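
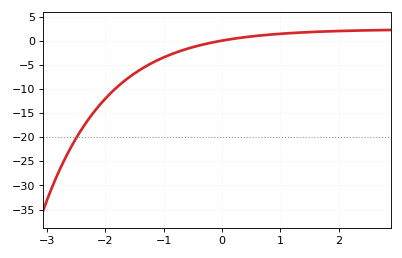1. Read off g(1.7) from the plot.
1.95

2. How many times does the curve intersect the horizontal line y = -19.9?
1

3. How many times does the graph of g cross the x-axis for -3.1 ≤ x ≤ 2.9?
1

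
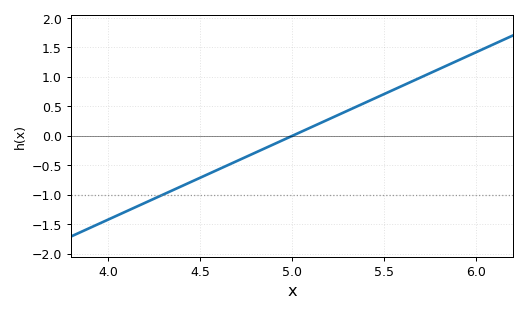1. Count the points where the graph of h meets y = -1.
1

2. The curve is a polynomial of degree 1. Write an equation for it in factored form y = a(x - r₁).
y = 1.42(x - 5)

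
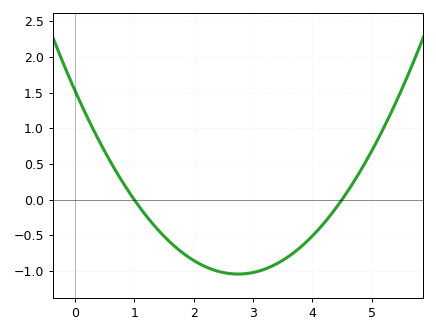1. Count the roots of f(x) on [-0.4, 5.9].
2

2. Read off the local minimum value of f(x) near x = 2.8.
-1.04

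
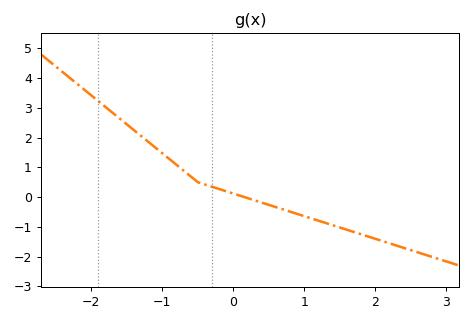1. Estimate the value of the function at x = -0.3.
0.3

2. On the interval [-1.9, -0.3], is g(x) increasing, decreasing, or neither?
decreasing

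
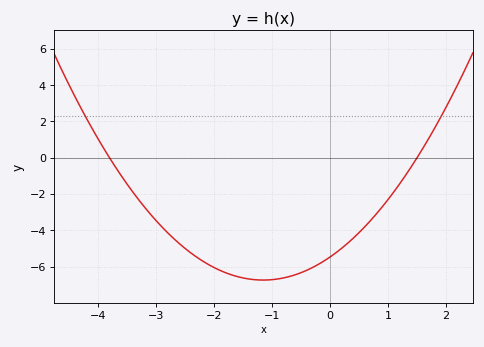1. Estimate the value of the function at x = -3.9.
0.518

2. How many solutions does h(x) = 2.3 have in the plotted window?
2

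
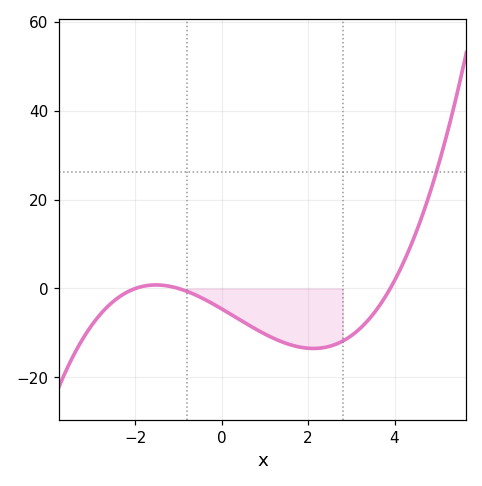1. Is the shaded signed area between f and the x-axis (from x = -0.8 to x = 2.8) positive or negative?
negative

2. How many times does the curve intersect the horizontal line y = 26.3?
1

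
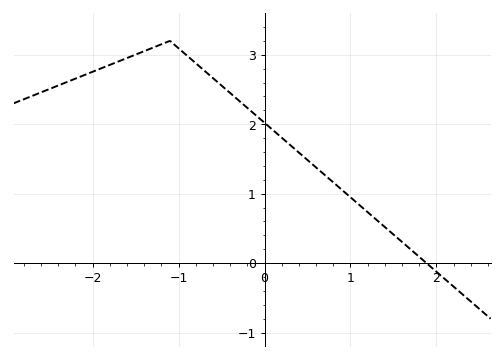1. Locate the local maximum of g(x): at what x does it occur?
-1.1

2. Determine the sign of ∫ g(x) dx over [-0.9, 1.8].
positive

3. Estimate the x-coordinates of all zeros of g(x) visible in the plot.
1.9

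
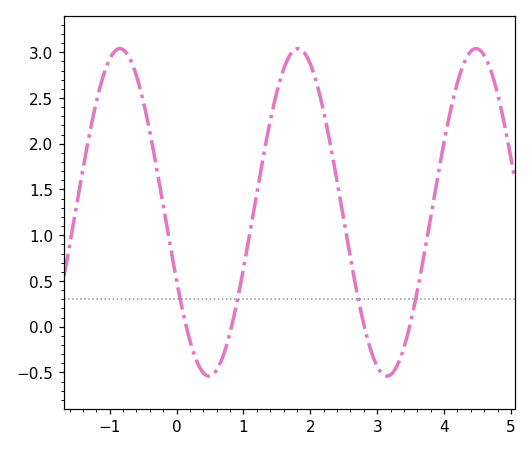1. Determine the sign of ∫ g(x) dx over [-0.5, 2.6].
positive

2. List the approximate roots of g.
0.146, 0.822, 2.81, 3.48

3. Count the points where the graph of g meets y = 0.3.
4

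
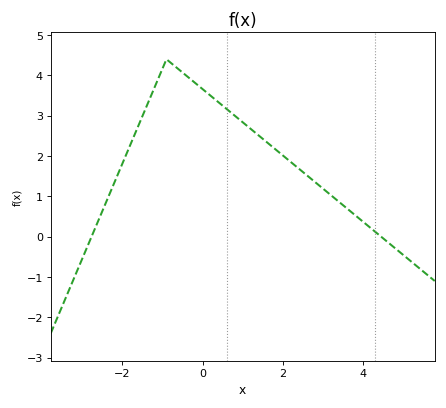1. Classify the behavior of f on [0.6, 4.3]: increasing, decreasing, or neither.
decreasing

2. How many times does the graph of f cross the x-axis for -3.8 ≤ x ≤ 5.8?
2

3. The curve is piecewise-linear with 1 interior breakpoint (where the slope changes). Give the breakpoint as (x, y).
(-0.9, 4.4)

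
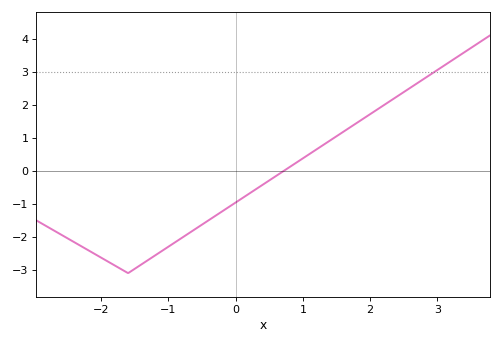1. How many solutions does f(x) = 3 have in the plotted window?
1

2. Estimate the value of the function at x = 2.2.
2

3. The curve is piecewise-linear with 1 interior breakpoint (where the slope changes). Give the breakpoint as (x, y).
(-1.6, -3.1)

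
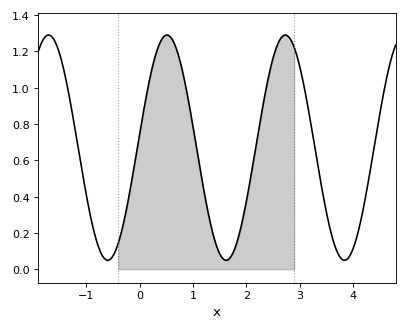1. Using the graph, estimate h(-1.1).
0.578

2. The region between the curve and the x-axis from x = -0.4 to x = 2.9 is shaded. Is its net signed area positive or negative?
positive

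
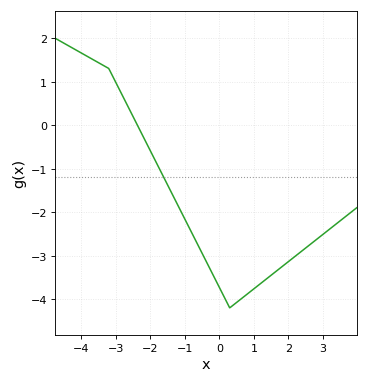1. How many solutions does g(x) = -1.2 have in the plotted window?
1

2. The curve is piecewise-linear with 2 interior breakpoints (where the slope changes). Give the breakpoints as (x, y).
(-3.2, 1.3); (0.3, -4.2)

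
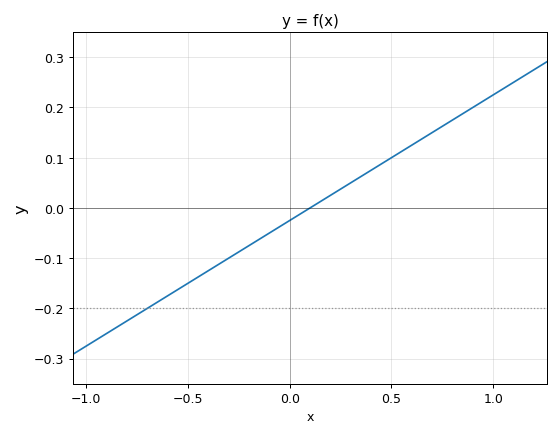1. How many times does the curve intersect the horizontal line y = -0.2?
1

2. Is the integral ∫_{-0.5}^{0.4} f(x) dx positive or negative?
negative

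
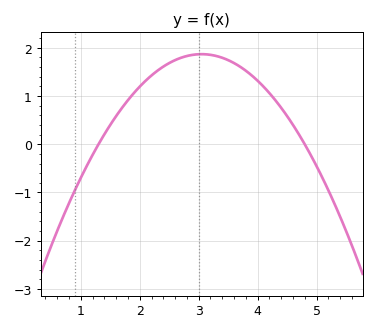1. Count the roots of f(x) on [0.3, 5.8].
2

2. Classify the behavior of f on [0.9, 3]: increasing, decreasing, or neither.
increasing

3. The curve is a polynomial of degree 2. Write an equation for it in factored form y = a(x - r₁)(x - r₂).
y = -0.61(x - 1.3)(x - 4.8)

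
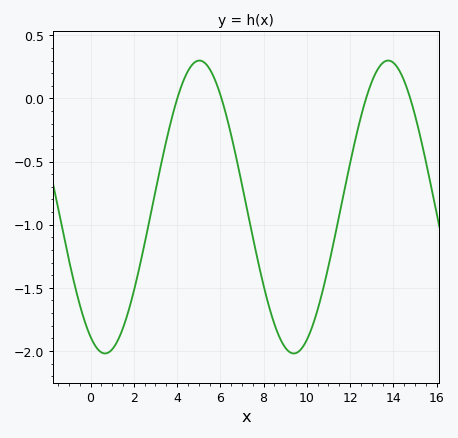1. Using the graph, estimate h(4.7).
0.25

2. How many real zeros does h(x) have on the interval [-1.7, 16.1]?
4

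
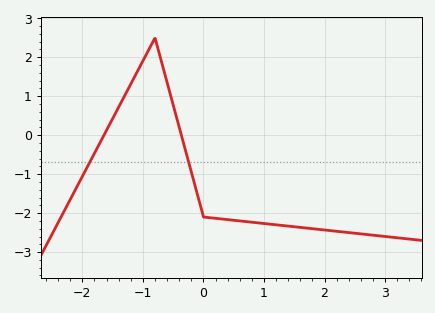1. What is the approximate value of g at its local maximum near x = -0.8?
2.5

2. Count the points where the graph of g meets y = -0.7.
2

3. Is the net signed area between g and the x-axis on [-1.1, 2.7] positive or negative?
negative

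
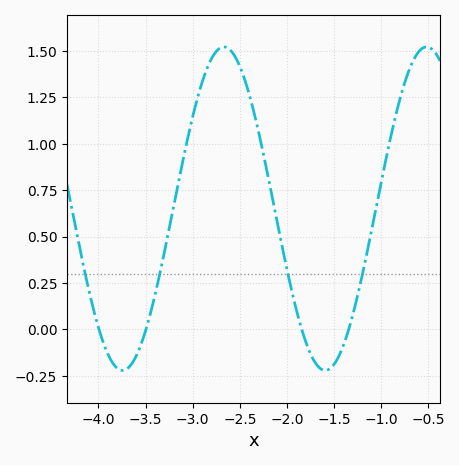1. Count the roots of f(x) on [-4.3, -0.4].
4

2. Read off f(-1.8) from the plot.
-0.06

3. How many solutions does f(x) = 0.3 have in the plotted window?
4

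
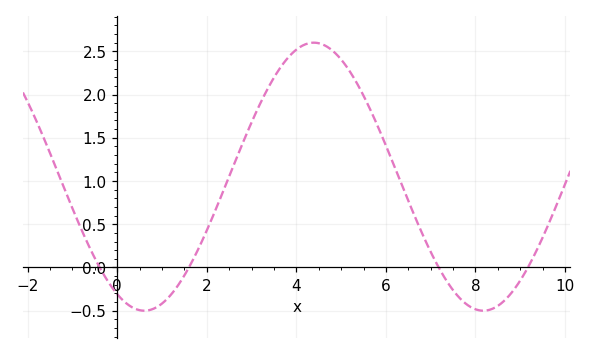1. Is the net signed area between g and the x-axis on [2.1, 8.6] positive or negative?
positive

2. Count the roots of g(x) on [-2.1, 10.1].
4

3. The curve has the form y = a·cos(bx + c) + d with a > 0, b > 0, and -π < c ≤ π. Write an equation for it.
y = 1.55cos(0.83x + 2.6) + 1.05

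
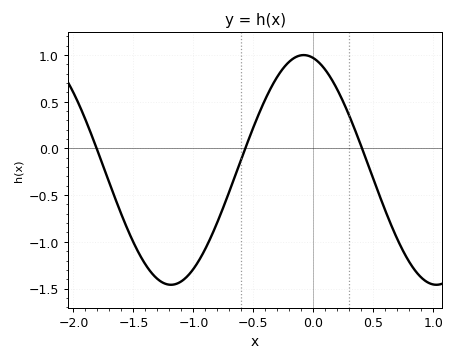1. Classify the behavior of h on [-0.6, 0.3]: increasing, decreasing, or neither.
neither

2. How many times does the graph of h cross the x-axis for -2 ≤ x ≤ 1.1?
3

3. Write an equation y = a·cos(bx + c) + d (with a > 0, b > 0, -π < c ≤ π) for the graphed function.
y = 1.23cos(2.8x + 0.23) - 0.23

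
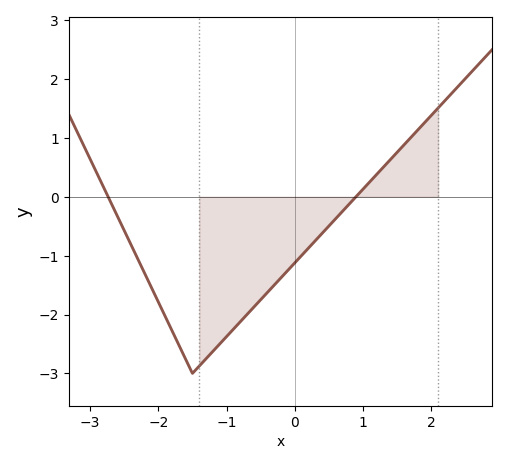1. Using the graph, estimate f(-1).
-2.4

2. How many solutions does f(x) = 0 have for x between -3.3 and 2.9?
2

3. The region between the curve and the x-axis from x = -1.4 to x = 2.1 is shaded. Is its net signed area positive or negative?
negative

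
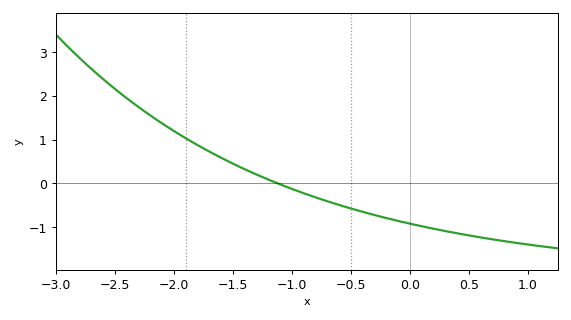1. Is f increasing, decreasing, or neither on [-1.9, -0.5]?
decreasing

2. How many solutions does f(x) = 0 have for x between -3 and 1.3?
1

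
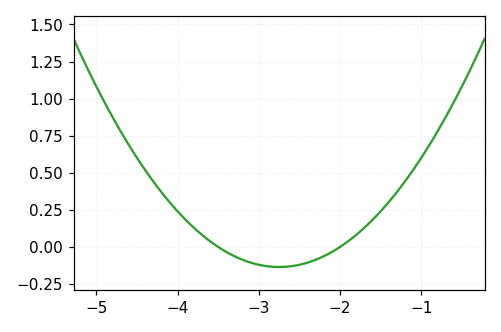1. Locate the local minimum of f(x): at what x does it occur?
-2.75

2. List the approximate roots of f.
-3.5, -2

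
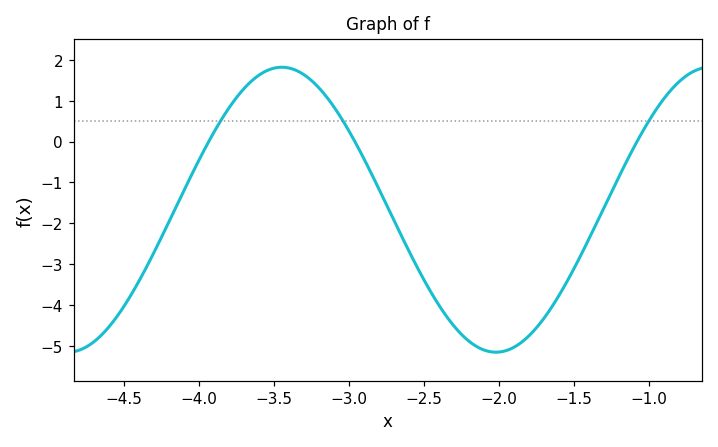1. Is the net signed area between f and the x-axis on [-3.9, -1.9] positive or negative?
negative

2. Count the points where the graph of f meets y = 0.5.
3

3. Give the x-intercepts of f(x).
-3.93, -2.96, -1.08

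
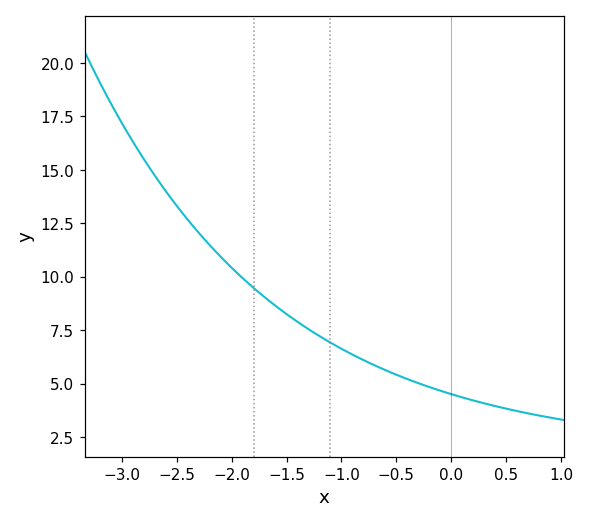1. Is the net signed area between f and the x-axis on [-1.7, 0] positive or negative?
positive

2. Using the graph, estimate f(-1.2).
7.23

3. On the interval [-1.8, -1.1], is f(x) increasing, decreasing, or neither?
decreasing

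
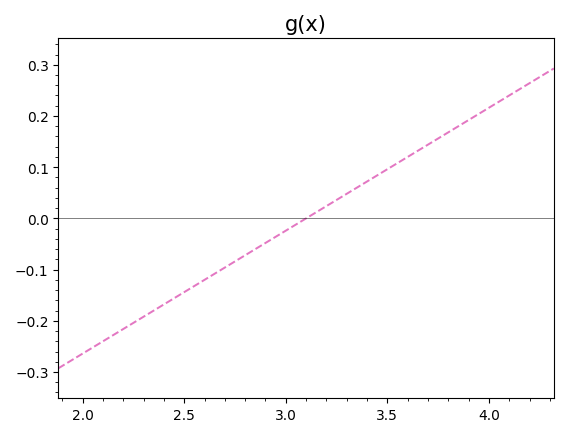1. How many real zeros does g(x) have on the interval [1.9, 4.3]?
1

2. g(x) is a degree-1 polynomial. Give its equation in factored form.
y = 0.24(x - 3.1)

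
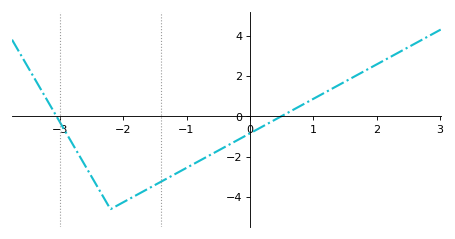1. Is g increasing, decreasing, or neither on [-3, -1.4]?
neither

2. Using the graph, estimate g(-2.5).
-3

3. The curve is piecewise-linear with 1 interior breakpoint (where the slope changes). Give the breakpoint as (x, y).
(-2.2, -4.6)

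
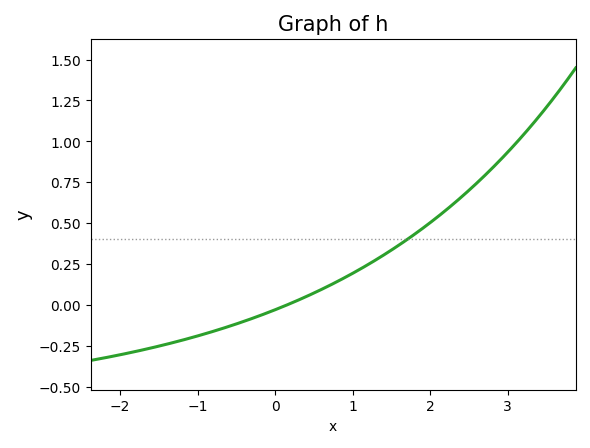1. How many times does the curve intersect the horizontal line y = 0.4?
1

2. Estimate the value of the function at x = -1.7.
-0.25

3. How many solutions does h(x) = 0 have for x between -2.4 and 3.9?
1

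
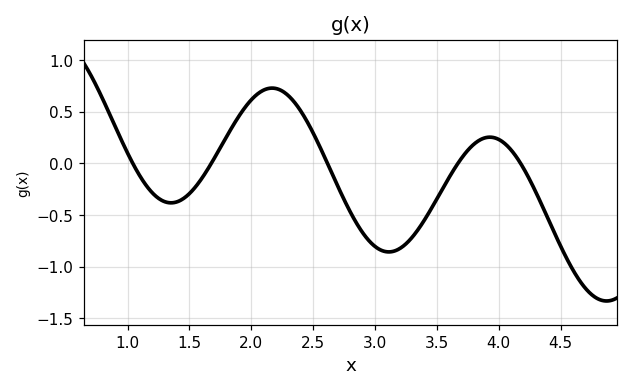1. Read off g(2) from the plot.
0.6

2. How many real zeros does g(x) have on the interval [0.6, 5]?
5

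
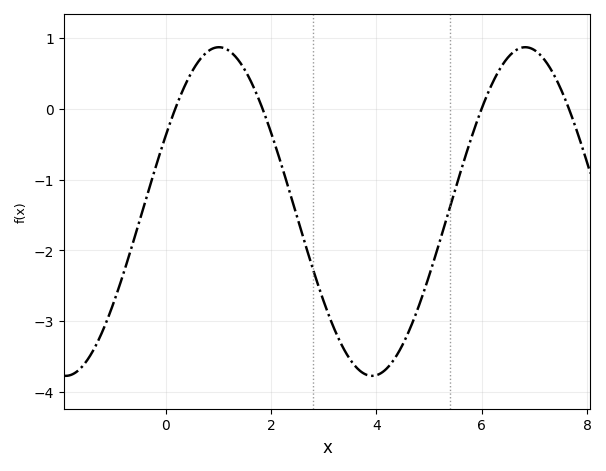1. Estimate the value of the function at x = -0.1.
-0.603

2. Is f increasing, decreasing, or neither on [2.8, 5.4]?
neither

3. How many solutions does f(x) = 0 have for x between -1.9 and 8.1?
4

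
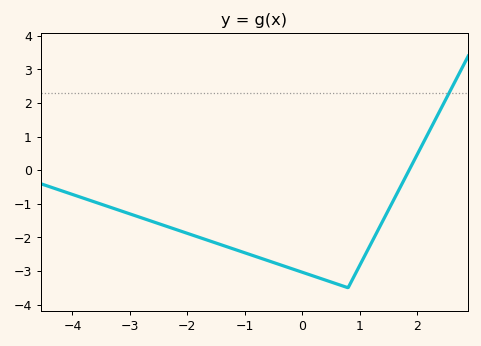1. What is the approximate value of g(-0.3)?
-2.9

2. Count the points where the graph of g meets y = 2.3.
1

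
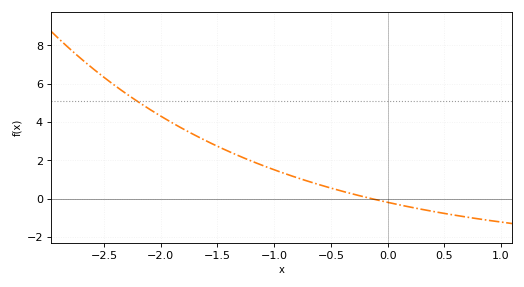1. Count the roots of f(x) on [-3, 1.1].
1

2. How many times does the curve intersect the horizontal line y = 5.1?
1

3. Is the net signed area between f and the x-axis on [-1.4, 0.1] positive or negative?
positive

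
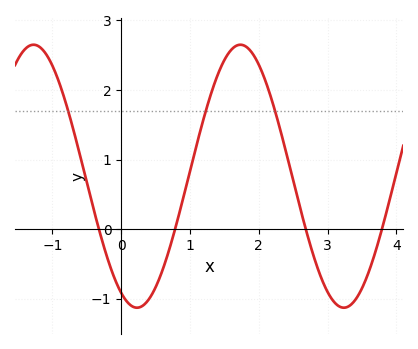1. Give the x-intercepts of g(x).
-0.324, 0.784, 2.68, 3.79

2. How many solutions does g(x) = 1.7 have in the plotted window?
3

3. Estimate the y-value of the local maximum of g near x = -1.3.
2.65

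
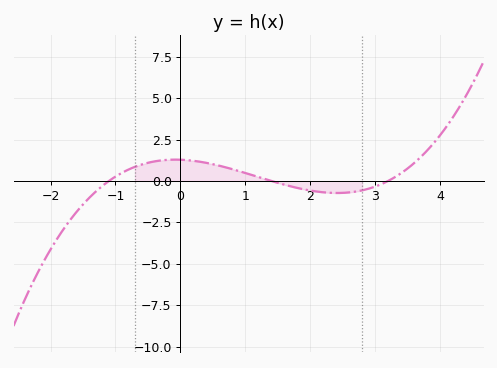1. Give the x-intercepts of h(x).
-1.1, 1.4, 3.2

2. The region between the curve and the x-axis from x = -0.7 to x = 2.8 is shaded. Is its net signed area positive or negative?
positive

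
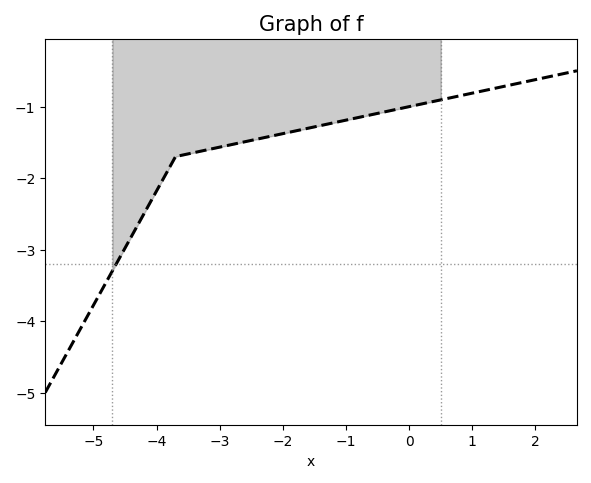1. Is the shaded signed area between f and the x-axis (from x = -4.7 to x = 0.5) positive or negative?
negative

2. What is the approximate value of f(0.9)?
-0.832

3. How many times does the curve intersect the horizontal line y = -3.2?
1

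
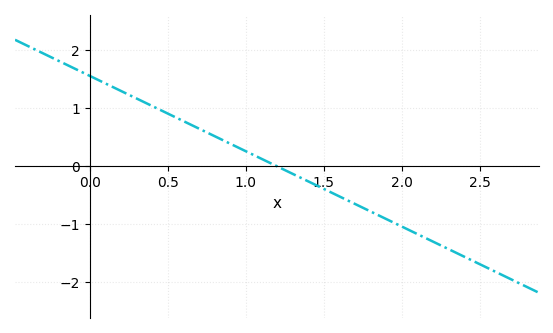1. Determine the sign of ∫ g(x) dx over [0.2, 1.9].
positive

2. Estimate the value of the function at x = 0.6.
0.78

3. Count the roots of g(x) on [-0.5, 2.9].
1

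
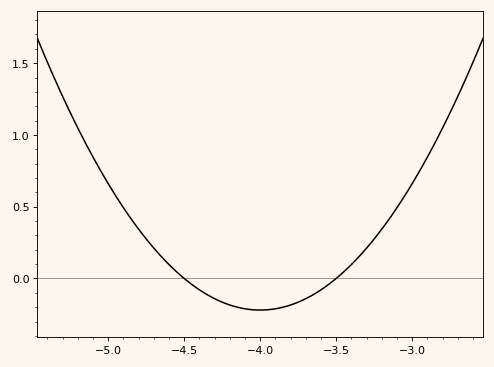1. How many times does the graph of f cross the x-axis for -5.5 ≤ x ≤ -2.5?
2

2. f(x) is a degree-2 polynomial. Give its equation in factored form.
y = 0.88(x + 4.5)(x + 3.5)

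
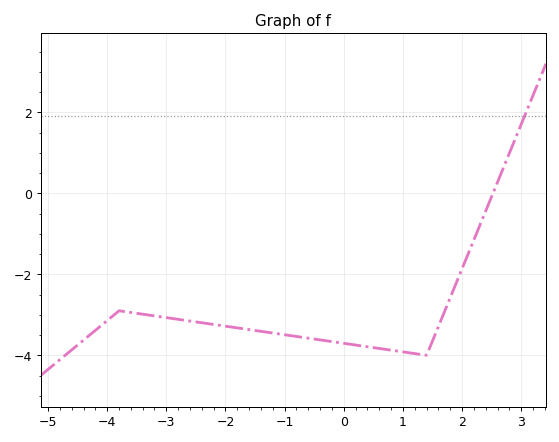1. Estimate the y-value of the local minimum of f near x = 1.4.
-4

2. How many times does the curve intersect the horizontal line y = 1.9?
1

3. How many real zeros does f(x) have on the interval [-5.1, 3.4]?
1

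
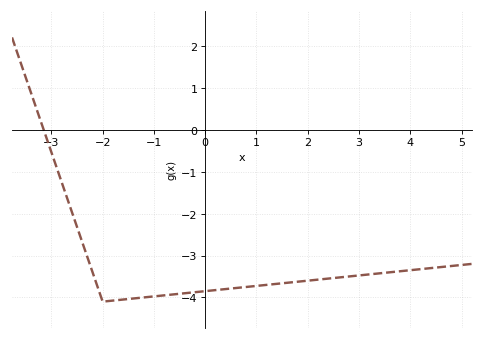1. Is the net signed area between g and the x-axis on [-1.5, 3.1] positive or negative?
negative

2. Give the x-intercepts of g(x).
-3.2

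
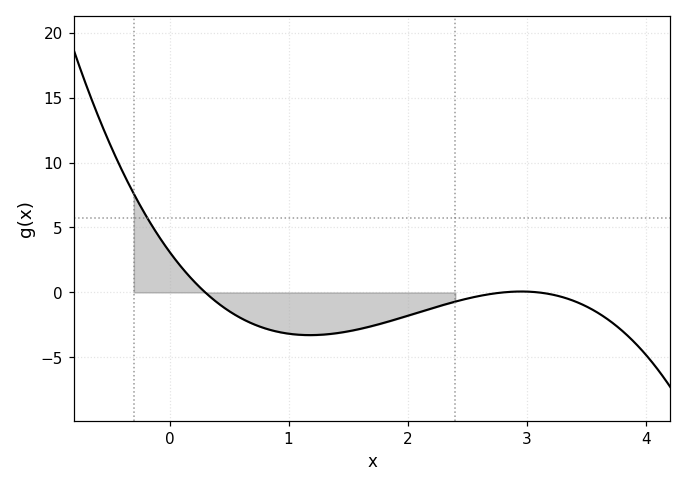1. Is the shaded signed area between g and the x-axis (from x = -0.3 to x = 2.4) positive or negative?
negative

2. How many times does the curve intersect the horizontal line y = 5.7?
1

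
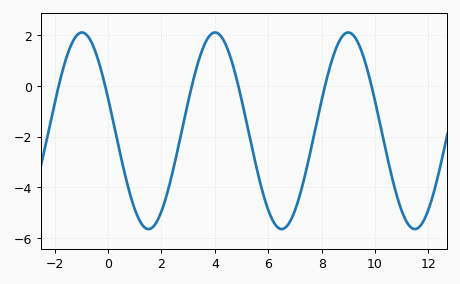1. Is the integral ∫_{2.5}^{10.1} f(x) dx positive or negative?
negative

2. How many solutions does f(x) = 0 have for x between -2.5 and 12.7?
6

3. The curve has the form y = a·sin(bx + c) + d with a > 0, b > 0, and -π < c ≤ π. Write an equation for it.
y = 3.88sin(1.26x + 2.8) - 1.77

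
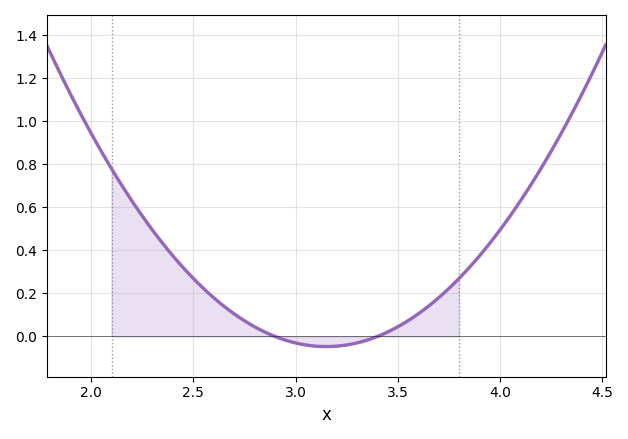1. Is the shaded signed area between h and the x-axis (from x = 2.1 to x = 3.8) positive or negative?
positive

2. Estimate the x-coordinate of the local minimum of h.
3.15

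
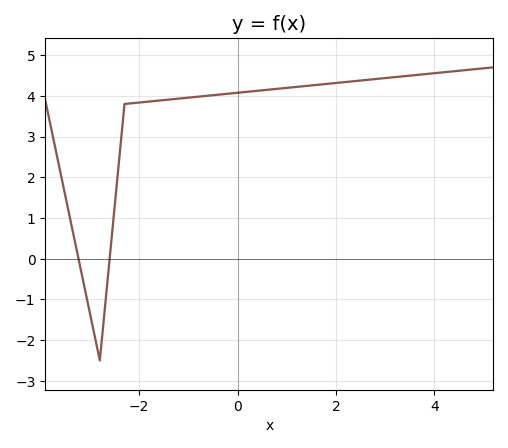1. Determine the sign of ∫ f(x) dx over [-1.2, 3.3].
positive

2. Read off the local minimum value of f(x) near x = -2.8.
-2.49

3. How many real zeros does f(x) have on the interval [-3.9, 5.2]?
2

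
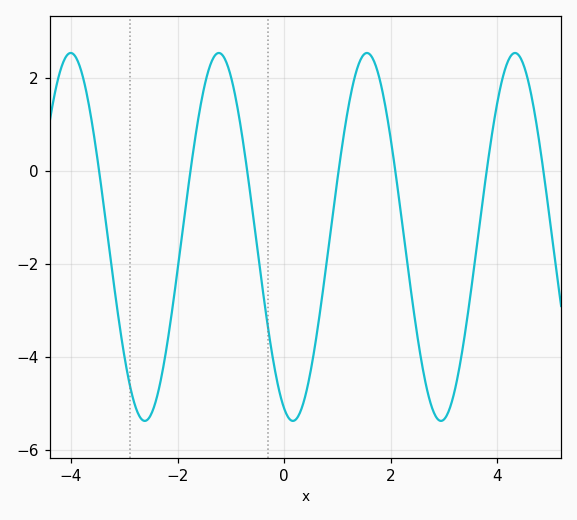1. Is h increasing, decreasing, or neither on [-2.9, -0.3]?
neither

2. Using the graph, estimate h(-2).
-2.2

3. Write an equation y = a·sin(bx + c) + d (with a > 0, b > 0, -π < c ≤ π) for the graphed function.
y = 3.96sin(2.3x - 1.9) - 1.42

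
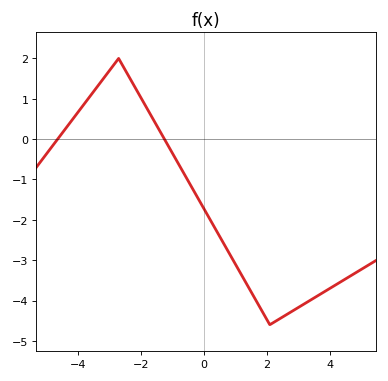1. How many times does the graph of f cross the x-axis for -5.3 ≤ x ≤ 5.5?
2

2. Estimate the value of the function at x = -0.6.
-0.887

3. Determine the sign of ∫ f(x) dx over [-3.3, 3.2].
negative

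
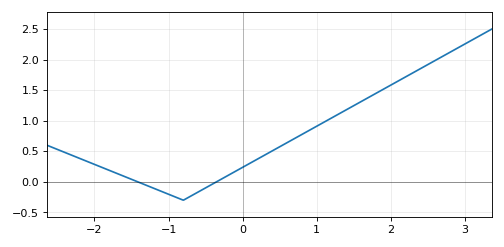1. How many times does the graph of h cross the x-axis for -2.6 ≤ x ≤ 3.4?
2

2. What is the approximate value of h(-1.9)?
0.237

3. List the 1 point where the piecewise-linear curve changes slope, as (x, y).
(-0.8, -0.3)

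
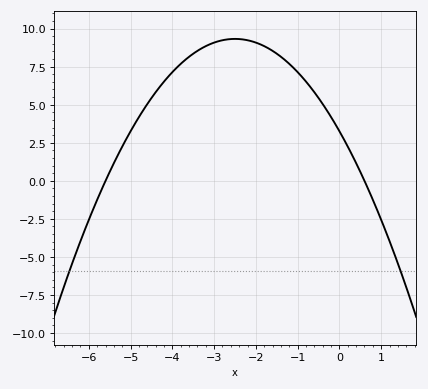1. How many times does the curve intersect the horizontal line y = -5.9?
2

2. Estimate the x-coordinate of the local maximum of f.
-2.5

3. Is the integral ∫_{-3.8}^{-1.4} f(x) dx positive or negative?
positive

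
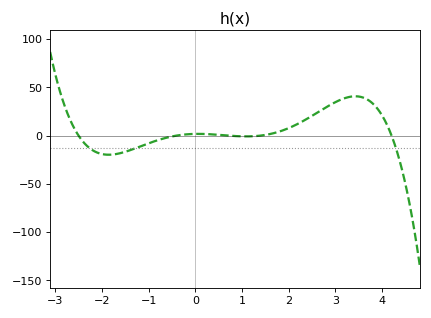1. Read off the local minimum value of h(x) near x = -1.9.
-20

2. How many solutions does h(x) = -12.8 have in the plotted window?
3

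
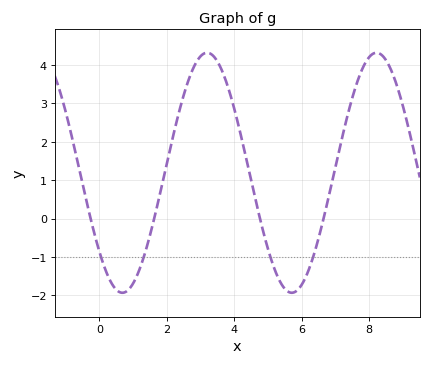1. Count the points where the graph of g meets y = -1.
4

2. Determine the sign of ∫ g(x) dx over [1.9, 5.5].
positive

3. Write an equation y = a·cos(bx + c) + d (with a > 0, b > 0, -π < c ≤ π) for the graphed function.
y = 3.12cos(1.25x + 2.29) + 1.19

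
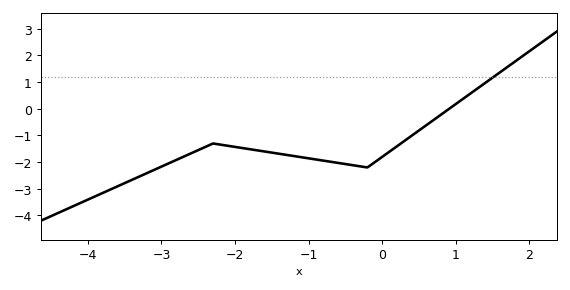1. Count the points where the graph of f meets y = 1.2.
1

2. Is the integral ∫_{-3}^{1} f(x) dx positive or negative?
negative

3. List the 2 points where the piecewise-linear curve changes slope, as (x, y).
(-2.3, -1.3); (-0.2, -2.2)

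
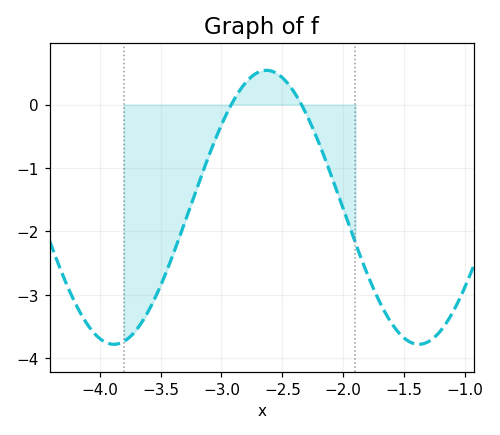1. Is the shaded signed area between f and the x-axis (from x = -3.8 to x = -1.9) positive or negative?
negative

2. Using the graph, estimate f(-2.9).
0.1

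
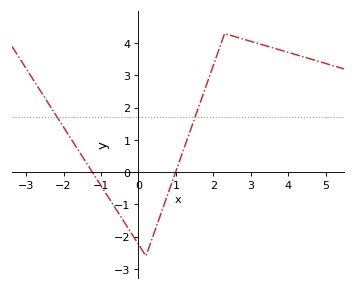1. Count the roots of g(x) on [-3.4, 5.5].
2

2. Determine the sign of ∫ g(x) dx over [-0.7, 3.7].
positive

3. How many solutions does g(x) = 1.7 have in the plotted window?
2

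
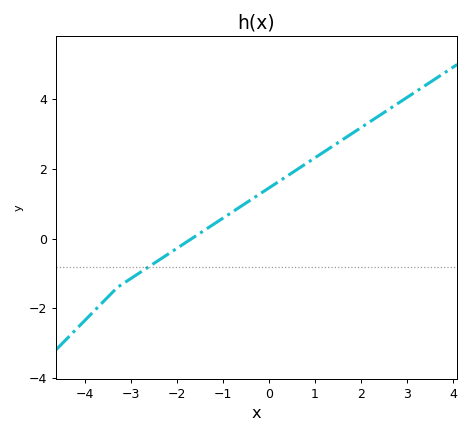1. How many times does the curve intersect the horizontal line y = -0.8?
1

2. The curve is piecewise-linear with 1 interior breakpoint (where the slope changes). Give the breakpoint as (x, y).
(-3.3, -1.4)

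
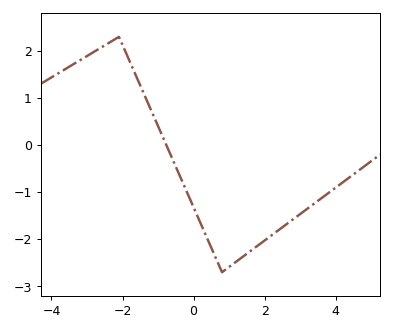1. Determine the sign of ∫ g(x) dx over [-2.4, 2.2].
negative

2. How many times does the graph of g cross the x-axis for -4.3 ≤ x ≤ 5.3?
1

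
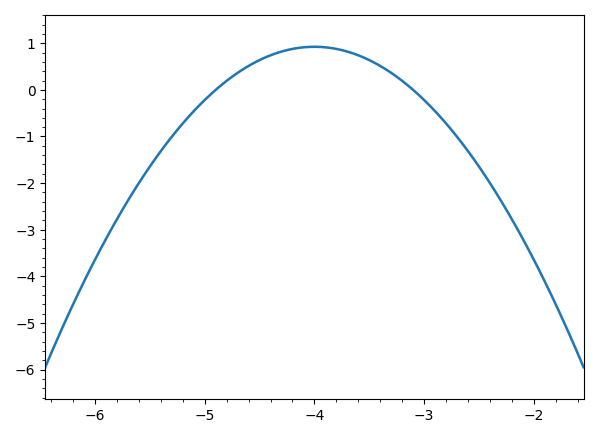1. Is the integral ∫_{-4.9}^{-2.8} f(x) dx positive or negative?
positive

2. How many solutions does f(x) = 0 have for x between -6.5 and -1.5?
2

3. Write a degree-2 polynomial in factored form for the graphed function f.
y = -1.14(x + 4.9)(x + 3.1)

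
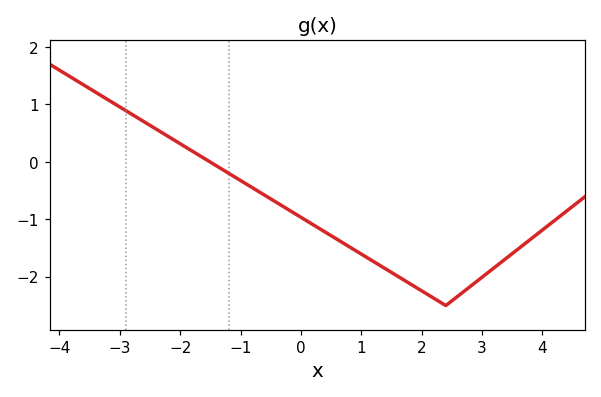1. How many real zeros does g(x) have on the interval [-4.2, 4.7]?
1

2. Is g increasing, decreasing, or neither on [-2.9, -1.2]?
decreasing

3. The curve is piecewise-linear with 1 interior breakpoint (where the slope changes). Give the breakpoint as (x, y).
(2.4, -2.5)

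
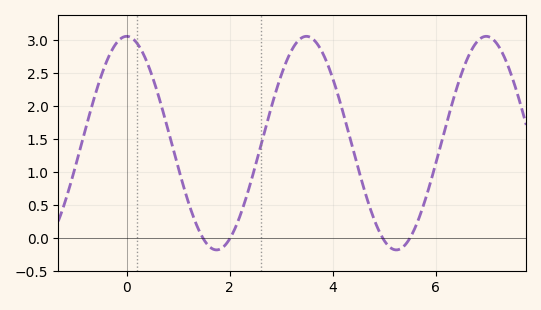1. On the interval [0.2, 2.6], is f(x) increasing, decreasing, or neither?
neither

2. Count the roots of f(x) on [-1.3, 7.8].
4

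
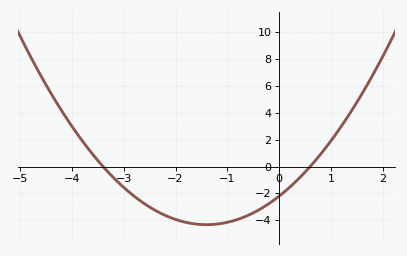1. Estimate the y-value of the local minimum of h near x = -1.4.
-4.32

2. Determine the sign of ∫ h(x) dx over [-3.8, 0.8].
negative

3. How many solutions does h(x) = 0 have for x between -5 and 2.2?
2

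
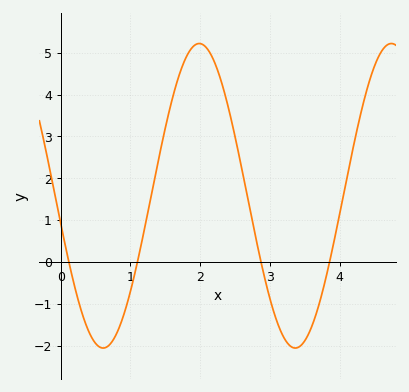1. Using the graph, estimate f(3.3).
-2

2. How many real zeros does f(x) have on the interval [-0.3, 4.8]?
4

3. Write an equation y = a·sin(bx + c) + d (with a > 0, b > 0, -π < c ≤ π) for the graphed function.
y = 3.64sin(2.3x - 3) + 1.58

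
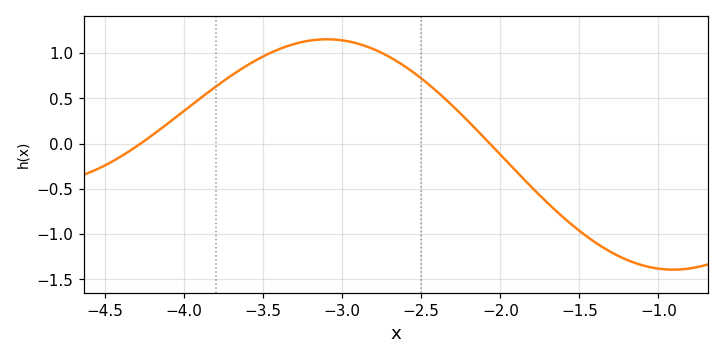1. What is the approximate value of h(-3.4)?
1.05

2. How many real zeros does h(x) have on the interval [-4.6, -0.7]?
2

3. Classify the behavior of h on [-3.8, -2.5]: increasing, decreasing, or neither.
neither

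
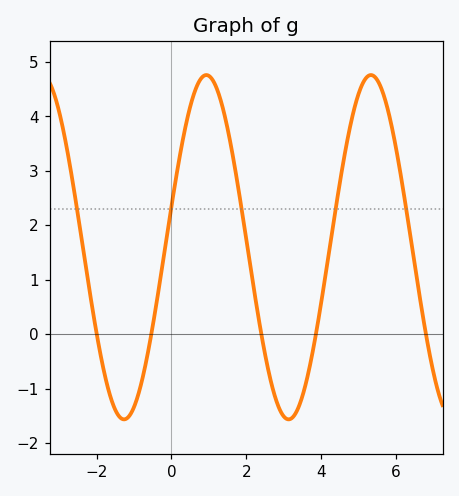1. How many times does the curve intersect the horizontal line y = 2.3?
5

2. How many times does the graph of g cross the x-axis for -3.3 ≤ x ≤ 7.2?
5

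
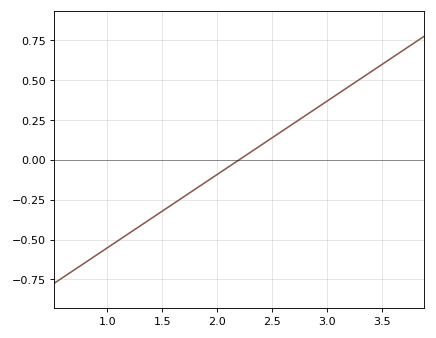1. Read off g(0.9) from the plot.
-0.6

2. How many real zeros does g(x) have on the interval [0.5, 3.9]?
1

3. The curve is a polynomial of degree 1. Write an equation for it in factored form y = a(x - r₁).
y = 0.46(x - 2.2)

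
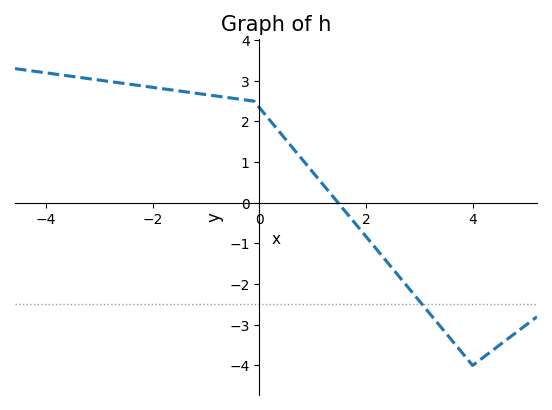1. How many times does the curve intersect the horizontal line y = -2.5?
1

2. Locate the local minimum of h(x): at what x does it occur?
4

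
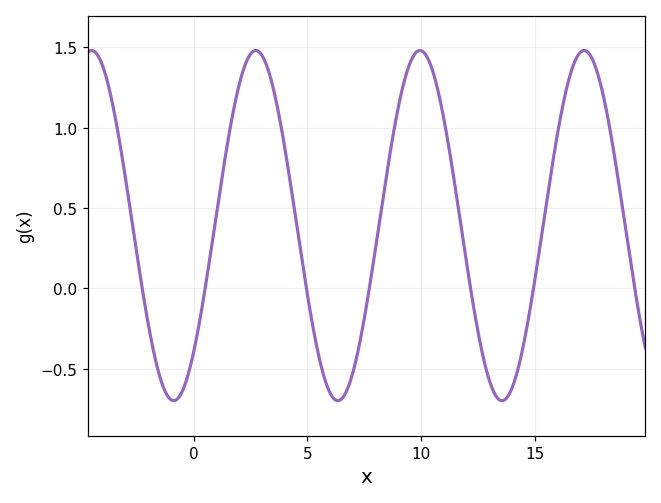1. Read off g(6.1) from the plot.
-0.7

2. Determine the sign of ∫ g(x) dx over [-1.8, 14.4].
positive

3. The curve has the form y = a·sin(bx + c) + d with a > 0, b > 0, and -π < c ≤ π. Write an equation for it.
y = 1.09sin(0.87x - 0.8) + 0.39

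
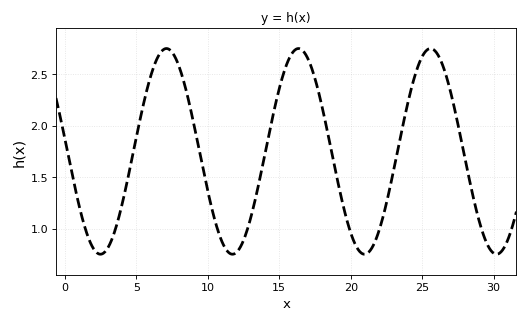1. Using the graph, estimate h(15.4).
2.55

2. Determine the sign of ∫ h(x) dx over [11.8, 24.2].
positive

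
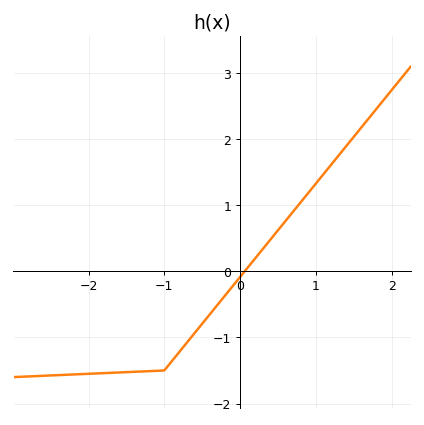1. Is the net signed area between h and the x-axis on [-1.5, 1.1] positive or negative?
negative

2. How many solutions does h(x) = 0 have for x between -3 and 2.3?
1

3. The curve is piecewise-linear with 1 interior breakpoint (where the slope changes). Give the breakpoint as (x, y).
(-1, -1.5)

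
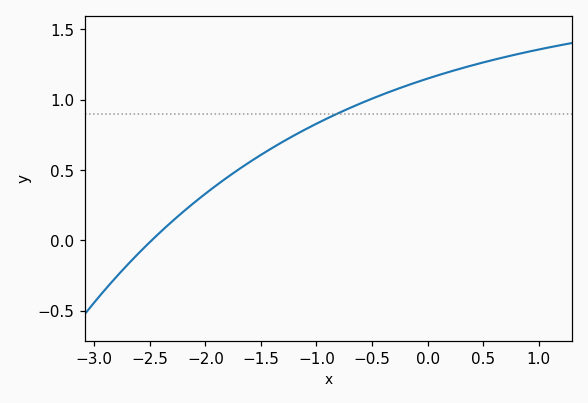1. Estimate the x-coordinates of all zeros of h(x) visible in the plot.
-2.48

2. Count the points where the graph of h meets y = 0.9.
1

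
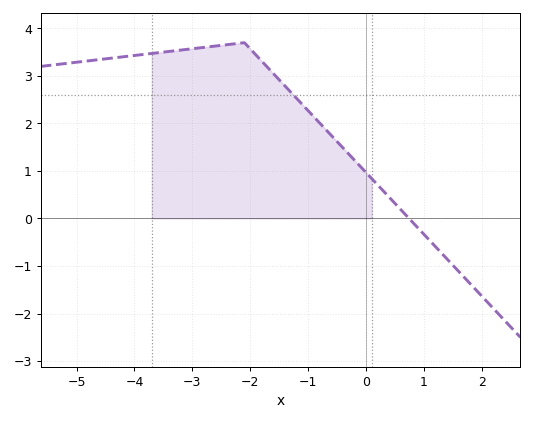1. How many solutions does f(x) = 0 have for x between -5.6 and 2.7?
1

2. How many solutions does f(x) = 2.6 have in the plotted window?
1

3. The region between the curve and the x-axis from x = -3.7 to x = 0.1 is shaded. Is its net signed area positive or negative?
positive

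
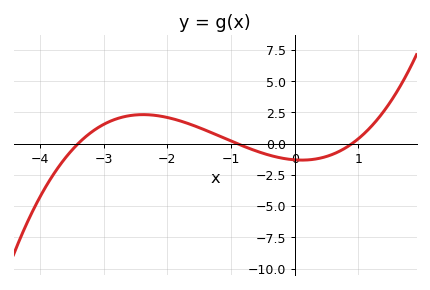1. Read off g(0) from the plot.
-1.29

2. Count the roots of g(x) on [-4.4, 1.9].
3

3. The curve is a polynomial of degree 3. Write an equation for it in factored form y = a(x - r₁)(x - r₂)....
y = 0.47(x + 3.4)(x + 0.9)(x - 0.9)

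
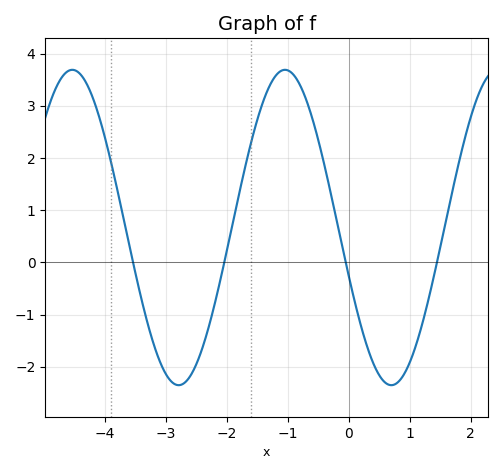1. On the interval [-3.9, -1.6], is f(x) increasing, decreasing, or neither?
neither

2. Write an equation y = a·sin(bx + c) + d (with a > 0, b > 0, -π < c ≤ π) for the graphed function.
y = 3.02sin(1.8x - 2.8) + 0.67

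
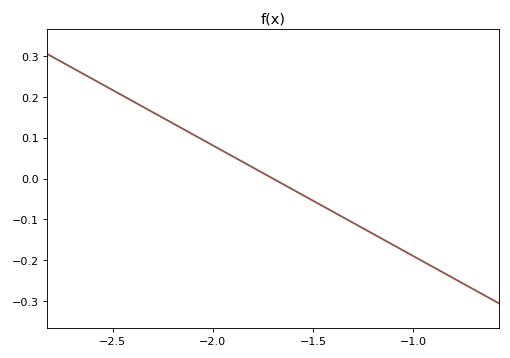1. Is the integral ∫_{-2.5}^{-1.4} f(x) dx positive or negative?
positive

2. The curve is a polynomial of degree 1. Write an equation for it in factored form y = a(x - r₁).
y = -0.27(x + 1.7)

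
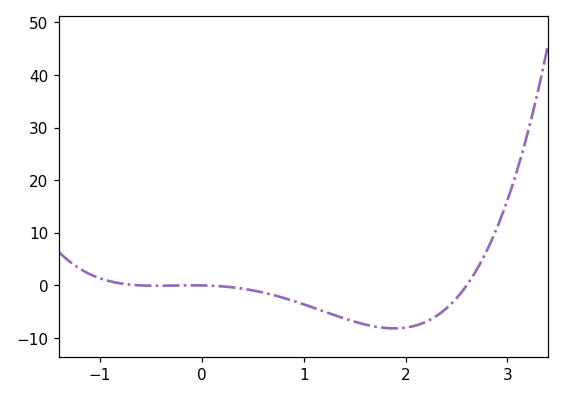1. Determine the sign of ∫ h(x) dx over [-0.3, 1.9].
negative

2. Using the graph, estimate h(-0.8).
0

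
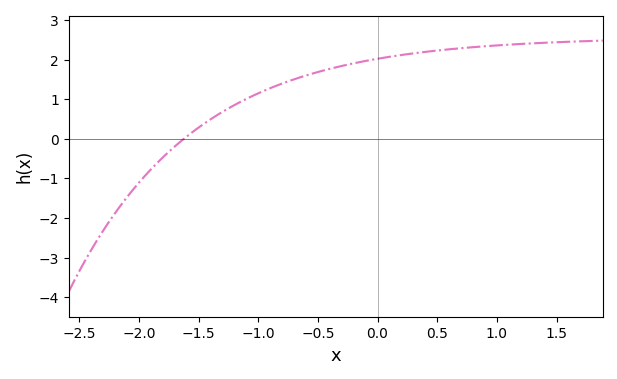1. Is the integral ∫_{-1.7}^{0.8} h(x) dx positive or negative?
positive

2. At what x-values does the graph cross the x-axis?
-1.62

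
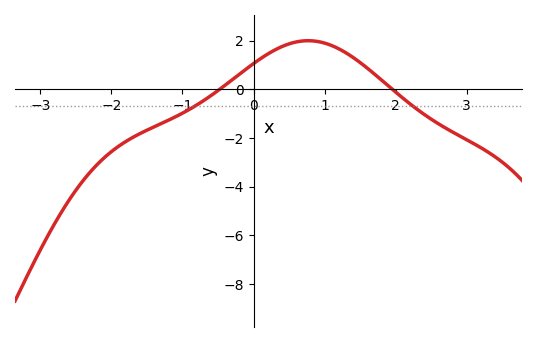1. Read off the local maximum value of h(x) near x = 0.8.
2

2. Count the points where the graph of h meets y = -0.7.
2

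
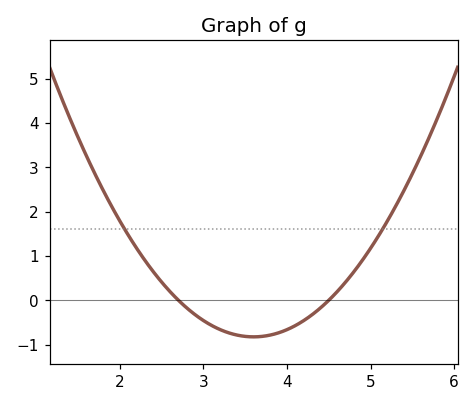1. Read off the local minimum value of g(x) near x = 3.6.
-0.826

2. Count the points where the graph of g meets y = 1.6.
2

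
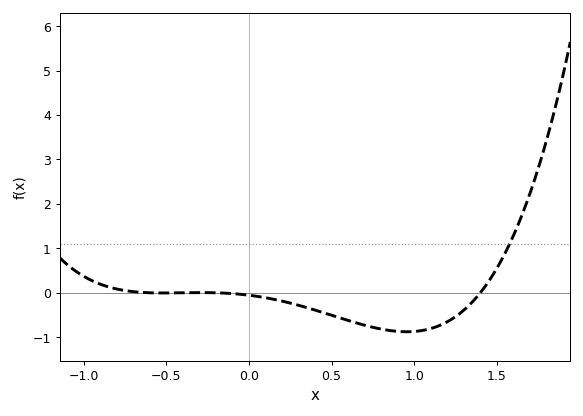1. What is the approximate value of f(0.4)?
-0.389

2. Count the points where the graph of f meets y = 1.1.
1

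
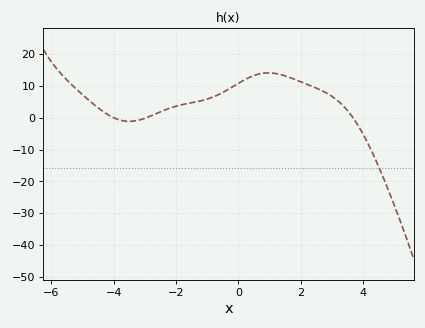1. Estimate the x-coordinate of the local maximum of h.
0.958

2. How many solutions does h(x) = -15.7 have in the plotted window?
1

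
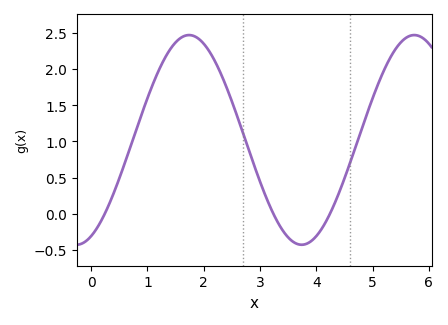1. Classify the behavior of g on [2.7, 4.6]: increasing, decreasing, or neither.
neither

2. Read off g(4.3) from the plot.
0.1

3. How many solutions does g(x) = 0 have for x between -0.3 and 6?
3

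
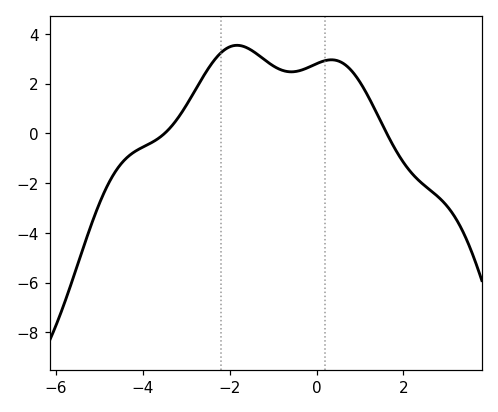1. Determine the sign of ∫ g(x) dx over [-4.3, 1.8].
positive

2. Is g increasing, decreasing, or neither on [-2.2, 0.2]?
neither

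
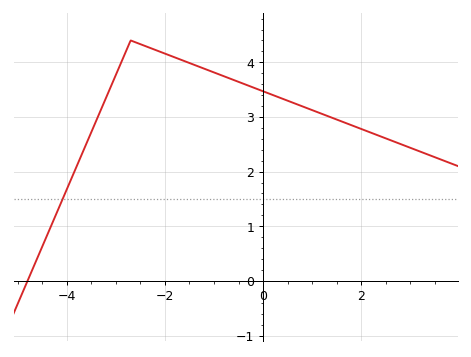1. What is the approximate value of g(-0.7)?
3.71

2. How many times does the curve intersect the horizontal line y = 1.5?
1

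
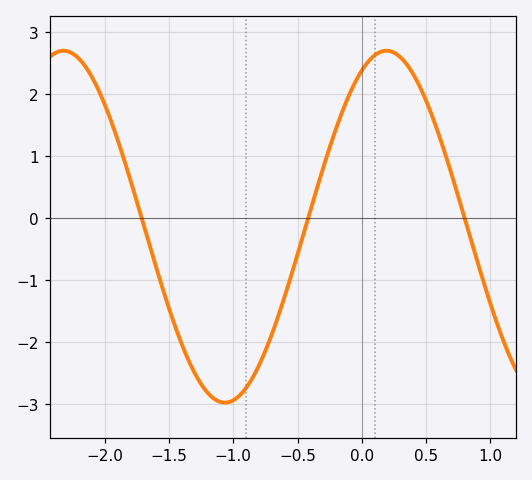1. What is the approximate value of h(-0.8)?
-2.38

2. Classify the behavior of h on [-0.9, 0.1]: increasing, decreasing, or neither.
increasing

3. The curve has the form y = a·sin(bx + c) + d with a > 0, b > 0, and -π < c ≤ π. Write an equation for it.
y = 2.84sin(2.5x + 1.09) - 0.14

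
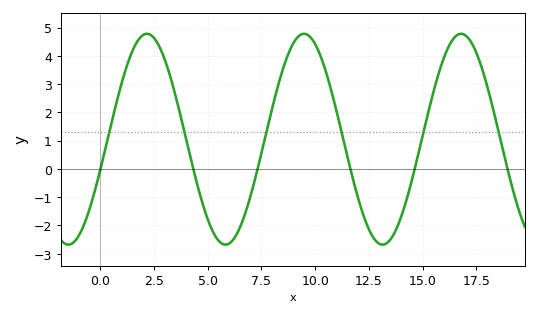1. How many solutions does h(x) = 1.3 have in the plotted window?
6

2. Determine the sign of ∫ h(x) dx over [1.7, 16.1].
positive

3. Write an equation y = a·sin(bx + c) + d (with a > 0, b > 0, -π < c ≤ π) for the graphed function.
y = 3.73sin(0.86x - 0.3) + 1.05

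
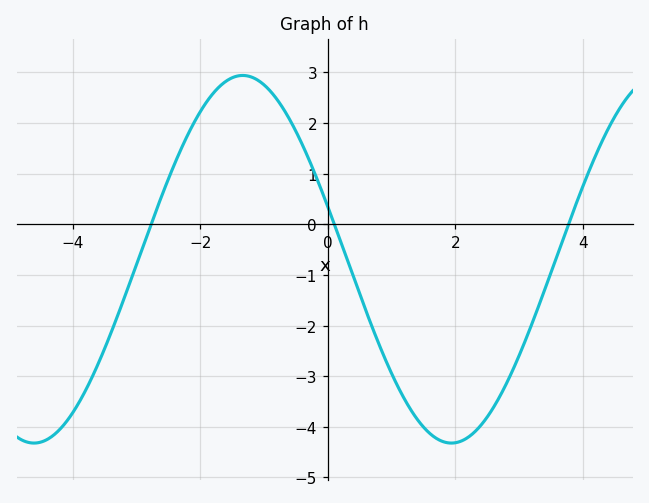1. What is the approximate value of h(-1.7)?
2.7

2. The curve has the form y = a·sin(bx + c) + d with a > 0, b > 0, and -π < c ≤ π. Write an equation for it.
y = 3.63sin(0.96x + 2.9) - 0.69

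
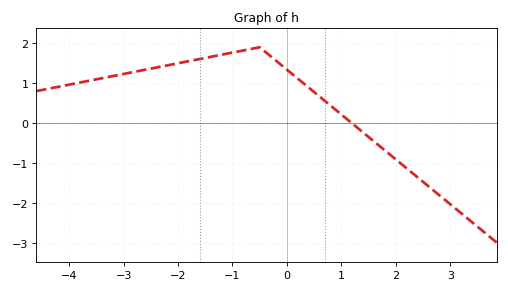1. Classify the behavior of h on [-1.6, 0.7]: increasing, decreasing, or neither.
neither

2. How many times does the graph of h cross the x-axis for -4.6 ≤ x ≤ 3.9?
1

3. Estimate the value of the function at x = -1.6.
1.6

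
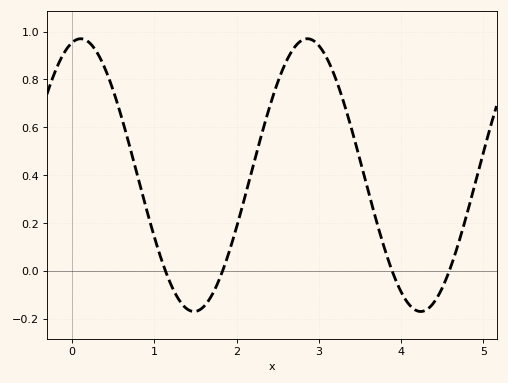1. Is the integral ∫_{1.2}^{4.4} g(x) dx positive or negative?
positive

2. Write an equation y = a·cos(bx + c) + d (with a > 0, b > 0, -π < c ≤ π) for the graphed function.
y = 0.57cos(2.28x - 0.24) + 0.4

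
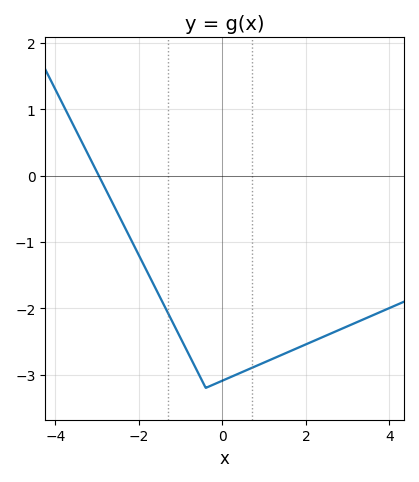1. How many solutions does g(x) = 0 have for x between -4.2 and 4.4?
1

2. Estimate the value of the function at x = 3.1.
-2.2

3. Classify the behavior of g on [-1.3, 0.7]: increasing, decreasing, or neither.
neither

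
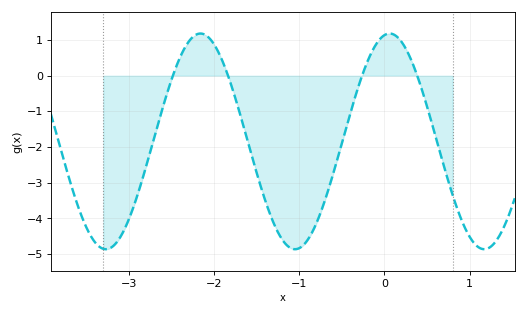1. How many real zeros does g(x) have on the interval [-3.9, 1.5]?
4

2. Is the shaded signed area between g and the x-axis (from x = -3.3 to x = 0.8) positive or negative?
negative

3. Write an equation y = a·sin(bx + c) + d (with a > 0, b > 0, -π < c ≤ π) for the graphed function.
y = 3.02sin(2.83x + 1.4) - 1.84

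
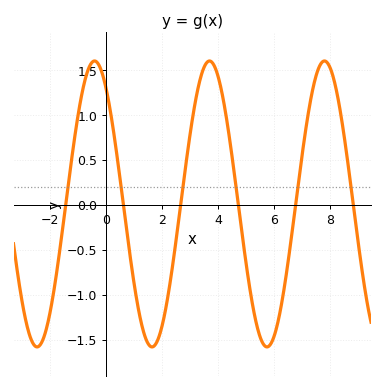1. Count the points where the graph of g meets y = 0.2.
6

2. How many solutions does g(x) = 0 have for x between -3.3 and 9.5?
6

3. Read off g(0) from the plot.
1.3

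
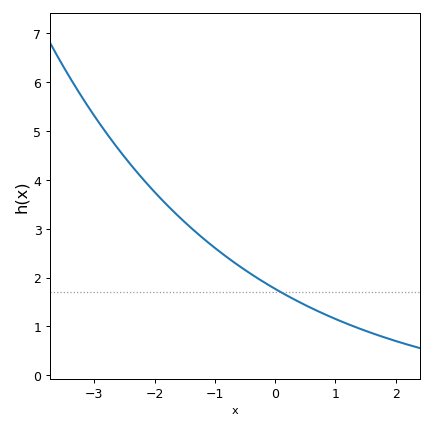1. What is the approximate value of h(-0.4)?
2.07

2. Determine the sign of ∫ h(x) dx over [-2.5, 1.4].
positive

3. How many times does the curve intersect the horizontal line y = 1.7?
1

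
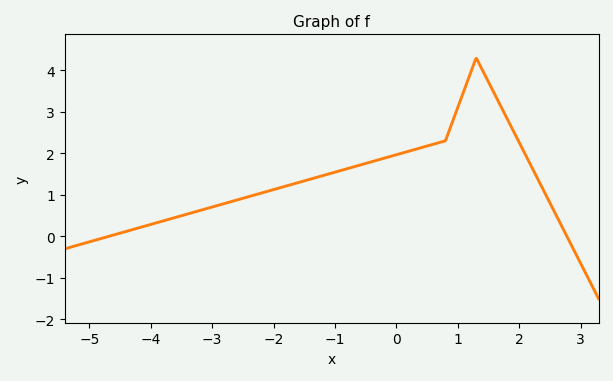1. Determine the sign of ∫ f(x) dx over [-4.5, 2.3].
positive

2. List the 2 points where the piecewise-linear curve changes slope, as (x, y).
(0.8, 2.3); (1.3, 4.3)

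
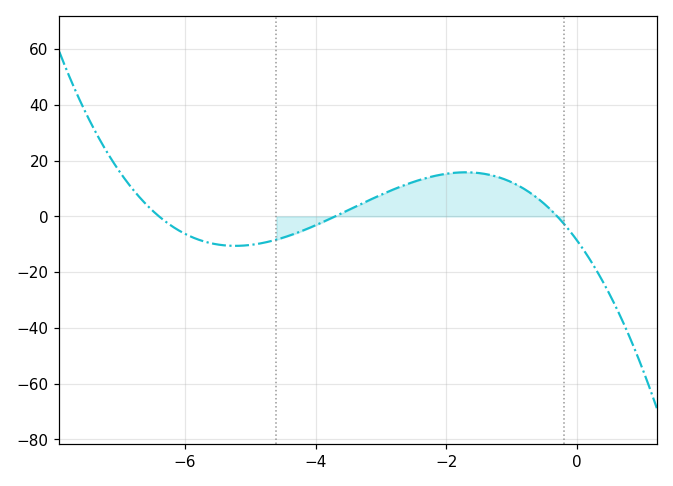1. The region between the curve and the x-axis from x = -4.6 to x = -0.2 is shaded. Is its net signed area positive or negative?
positive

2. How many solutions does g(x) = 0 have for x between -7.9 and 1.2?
3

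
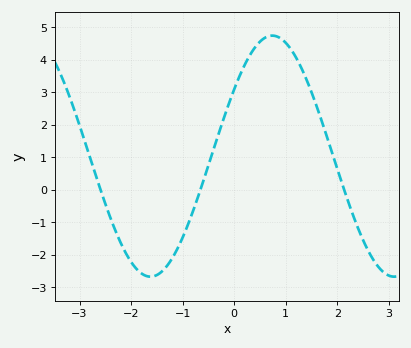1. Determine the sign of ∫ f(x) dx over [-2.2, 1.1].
positive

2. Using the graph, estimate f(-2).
-2.23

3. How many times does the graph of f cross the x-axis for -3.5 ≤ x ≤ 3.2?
3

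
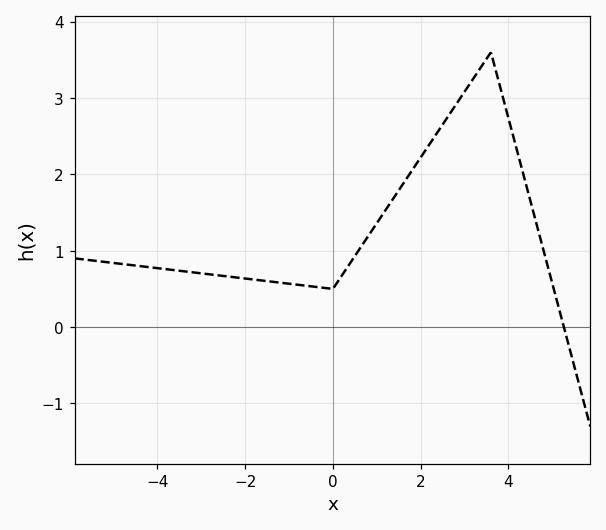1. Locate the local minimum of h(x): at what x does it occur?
0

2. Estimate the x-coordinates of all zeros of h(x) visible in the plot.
5.2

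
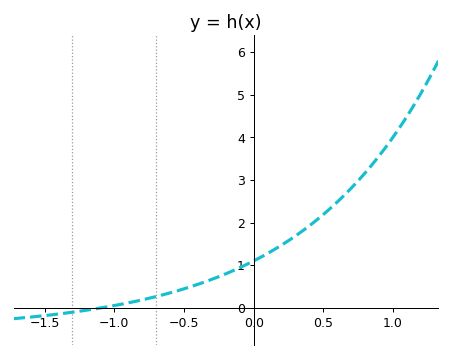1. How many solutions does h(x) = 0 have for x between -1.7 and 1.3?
1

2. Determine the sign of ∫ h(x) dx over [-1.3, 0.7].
positive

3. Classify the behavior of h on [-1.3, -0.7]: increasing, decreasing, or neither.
increasing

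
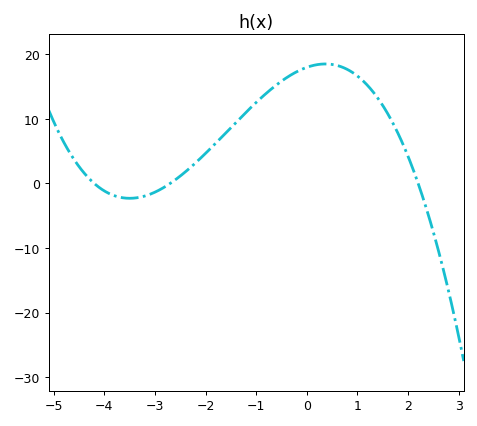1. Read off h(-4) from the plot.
-1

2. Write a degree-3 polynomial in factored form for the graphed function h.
y = -0.72(x + 4.2)(x + 2.7)(x - 2.2)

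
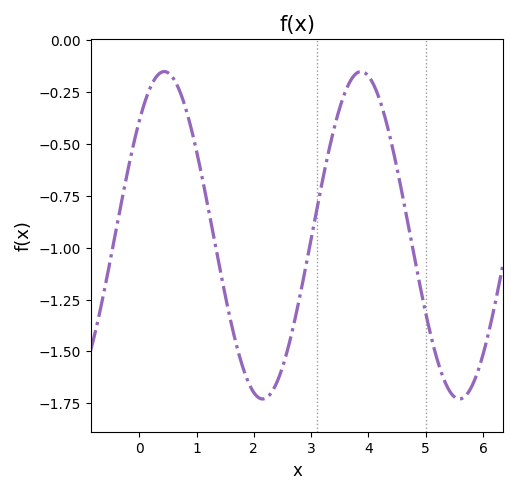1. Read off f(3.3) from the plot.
-0.54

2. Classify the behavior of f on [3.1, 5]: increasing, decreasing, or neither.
neither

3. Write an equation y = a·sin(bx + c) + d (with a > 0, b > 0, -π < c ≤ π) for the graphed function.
y = 0.79sin(1.8x + 0.77) - 0.94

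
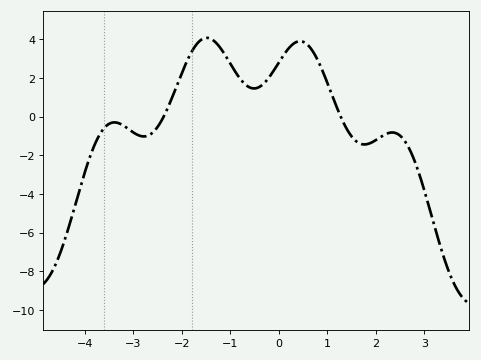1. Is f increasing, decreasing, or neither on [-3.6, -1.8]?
neither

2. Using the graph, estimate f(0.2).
3.53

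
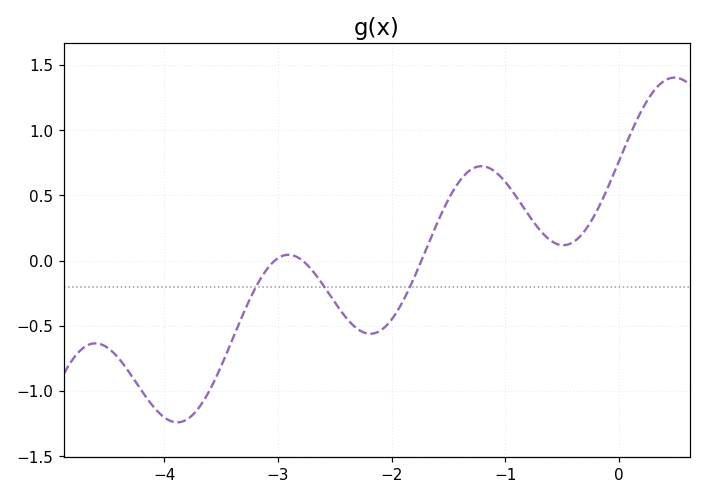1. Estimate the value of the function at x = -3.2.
-0.2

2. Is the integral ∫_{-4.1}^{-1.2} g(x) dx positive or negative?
negative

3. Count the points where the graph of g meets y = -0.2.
3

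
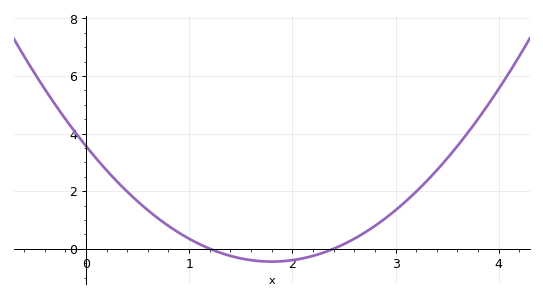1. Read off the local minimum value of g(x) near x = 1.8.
-0.446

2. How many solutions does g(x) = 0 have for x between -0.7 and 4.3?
2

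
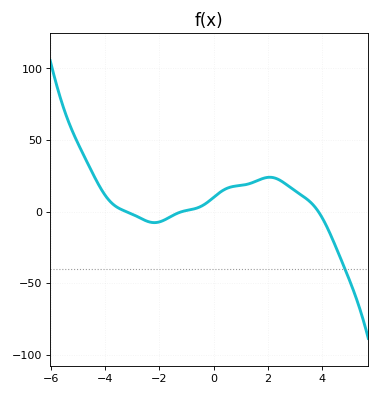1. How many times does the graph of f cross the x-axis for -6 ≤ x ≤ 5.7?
3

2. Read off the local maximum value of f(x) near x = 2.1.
24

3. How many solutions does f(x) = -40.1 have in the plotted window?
1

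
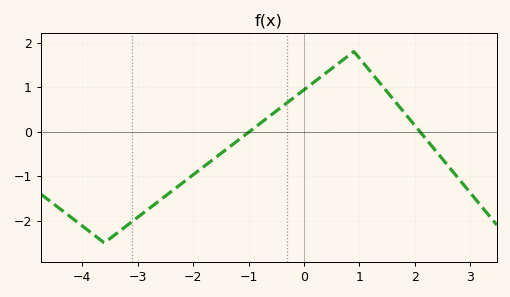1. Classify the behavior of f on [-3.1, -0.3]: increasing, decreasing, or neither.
increasing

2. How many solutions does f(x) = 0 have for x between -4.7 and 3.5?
2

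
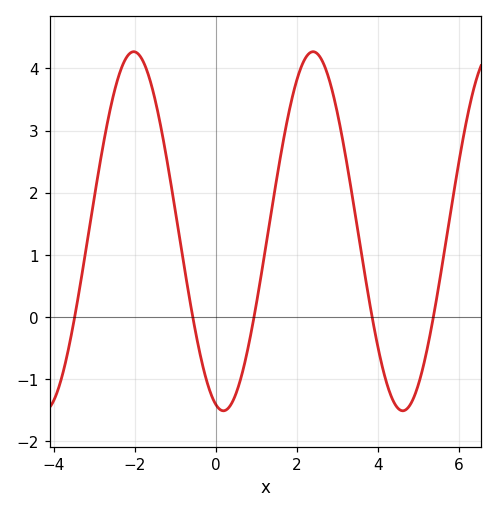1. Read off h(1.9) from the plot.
3.6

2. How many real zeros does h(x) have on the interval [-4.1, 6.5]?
5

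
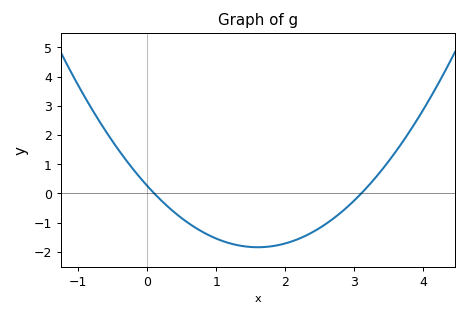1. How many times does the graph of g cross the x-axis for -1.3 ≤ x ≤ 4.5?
2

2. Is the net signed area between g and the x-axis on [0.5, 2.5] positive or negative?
negative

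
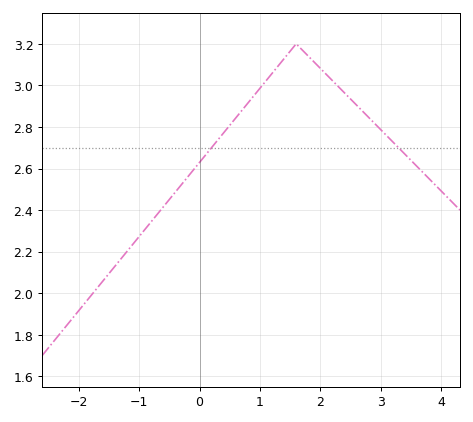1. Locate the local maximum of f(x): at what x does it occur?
1.6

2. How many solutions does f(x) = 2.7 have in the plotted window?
2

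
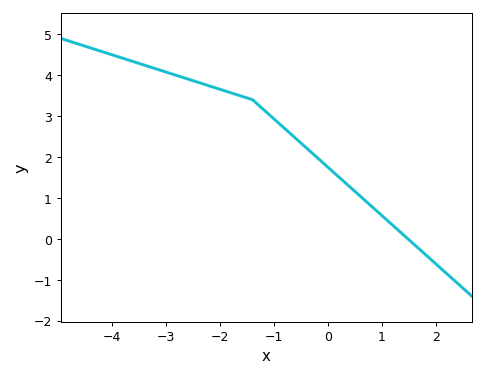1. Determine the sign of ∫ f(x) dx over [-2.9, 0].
positive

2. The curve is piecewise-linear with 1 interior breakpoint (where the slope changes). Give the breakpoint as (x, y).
(-1.4, 3.4)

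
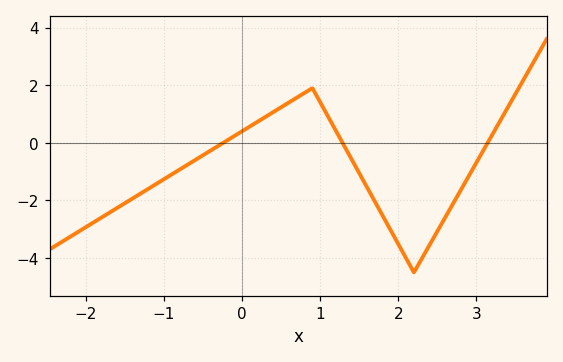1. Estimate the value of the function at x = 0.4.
1.07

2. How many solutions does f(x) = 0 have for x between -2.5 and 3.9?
3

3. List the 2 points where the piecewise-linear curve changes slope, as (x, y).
(0.9, 1.9); (2.2, -4.5)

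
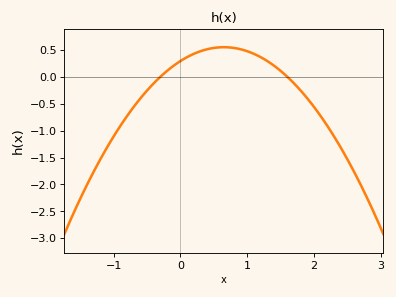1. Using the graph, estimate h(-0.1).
0.2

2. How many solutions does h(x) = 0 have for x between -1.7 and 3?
2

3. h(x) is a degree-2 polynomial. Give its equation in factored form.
y = -0.61(x + 0.3)(x - 1.6)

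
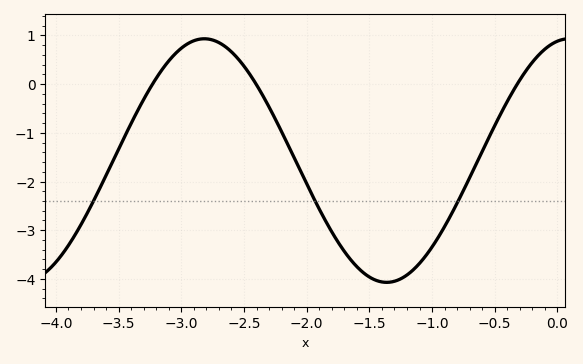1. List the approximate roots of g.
-3.23, -2.4, -0.321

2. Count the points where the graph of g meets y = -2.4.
3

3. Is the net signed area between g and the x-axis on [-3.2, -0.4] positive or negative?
negative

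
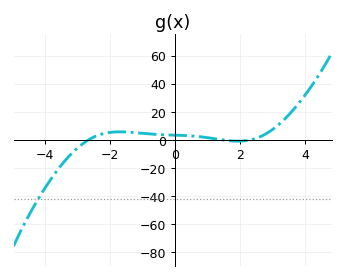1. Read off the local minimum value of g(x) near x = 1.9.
-0.955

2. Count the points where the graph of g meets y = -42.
1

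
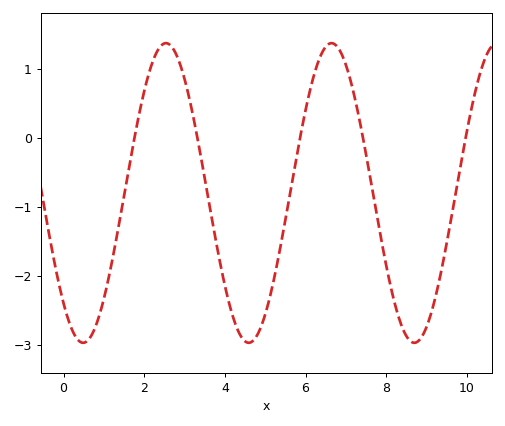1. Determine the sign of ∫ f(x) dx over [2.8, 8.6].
negative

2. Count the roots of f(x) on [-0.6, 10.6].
5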